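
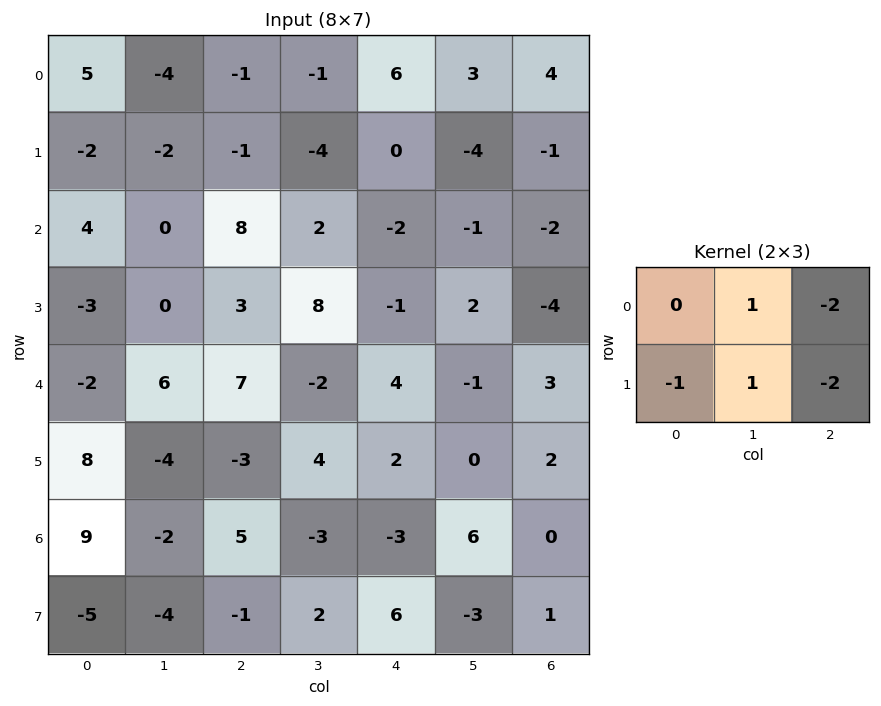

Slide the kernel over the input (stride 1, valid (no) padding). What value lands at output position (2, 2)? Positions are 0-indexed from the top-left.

13

The receptive field on the input at this output position is [8 2 -2 / 3 8 -1]. Elementwise product with the kernel and sum: 2·1 + -2·-2 + 3·-1 + 8·1 + -1·-2.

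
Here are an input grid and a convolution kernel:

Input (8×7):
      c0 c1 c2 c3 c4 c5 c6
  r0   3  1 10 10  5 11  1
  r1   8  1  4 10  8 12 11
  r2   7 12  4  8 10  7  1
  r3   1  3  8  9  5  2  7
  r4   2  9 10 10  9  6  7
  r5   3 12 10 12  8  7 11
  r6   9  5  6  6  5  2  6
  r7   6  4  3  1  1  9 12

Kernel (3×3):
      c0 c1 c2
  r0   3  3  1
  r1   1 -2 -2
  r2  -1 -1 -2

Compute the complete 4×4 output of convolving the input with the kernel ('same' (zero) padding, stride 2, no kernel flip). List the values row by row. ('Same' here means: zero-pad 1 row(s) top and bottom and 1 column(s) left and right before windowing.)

Output[0,0]: The receptive field on the zero-padded input at this output position is [0 0 0 / 0 3 1 / 0 8 1]. Elementwise product with the kernel and sum: 0·3 + 0·3 + 0·1 + 0·1 + 3·-2 + 1·-2 + 0·-1 + 8·-1 + 1·-2.

-18 -64 -64 -14
-20 -16 22 65
-43 -35 -10 1
-21 50 39 23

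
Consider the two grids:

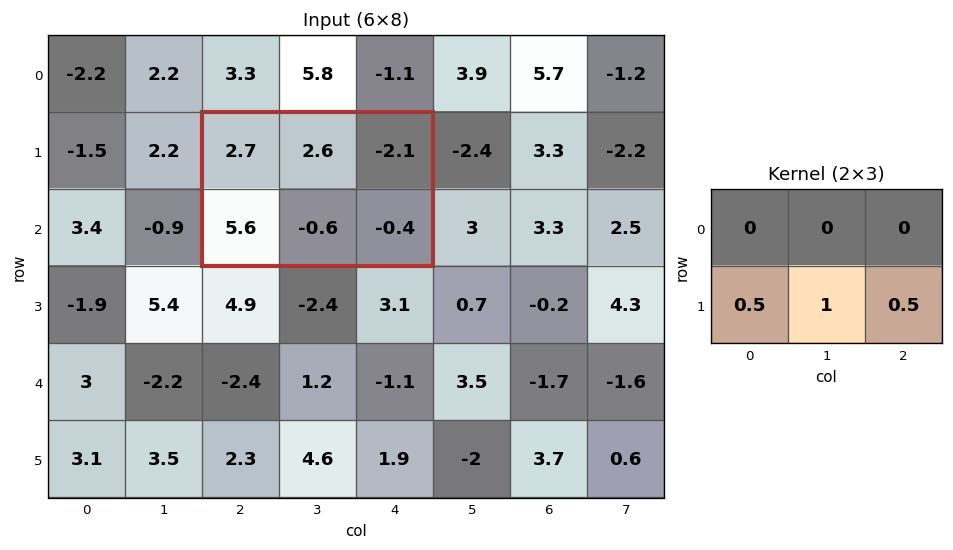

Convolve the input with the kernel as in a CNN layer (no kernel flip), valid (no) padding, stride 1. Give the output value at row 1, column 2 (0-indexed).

2

The receptive field on the input at this output position is [2.7 2.6 -2.1 / 5.6 -0.6 -0.4]. Elementwise product with the kernel and sum: 5.6·0.5 + -0.6·1 + -0.4·0.5.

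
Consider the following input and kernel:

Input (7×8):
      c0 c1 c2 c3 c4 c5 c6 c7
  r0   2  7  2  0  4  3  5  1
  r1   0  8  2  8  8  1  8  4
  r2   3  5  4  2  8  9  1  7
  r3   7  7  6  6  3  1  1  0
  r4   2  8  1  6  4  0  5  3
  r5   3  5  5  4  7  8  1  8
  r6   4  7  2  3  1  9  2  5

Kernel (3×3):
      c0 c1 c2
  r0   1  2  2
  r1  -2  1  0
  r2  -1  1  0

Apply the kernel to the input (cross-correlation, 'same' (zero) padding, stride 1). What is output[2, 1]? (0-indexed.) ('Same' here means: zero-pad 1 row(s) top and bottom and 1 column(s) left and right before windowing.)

19

The receptive field on the zero-padded input at this output position is [0 8 2 / 3 5 4 / 7 7 6]. Elementwise product with the kernel and sum: 0·1 + 8·2 + 2·2 + 3·-2 + 5·1 + 7·-1 + 7·1.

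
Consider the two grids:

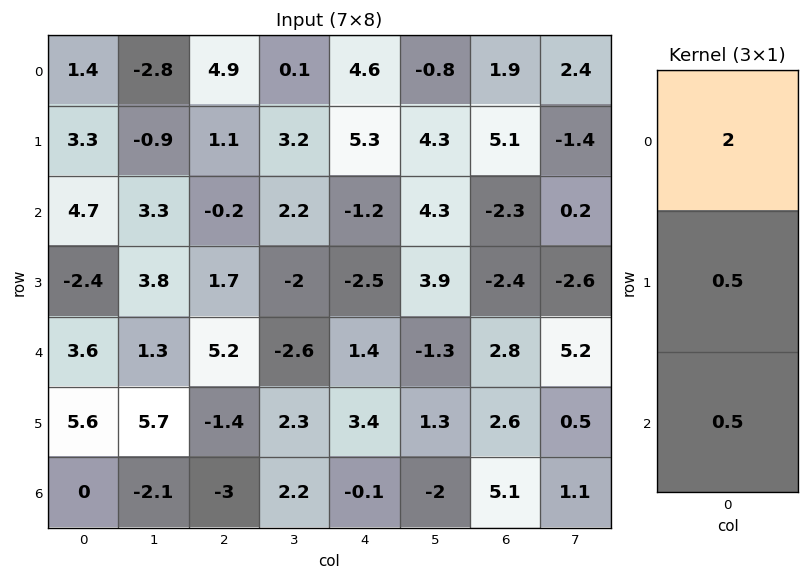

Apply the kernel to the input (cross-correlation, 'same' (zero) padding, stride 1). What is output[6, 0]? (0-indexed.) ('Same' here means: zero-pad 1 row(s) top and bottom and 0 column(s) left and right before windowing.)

11.2

The receptive field on the zero-padded input at this output position is [5.6 / 0 / 0]. Elementwise product with the kernel and sum: 5.6·2 + 0·0.5 + 0·0.5.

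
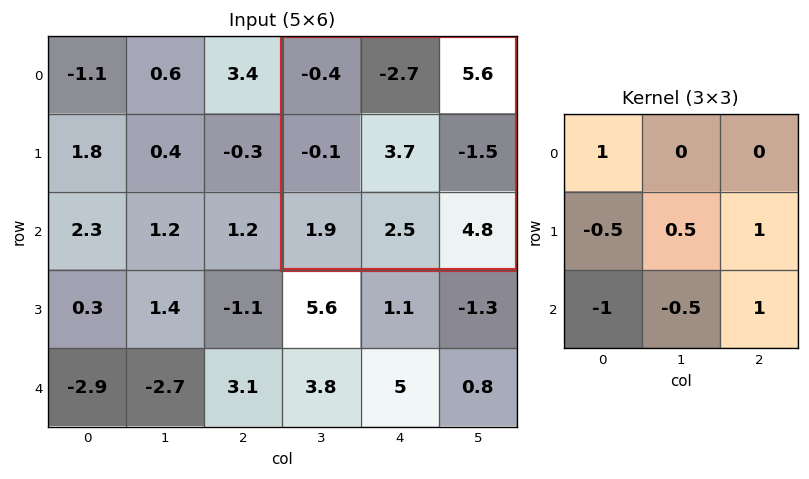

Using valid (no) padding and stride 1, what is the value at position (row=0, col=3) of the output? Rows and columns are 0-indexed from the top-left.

The receptive field on the input at this output position is [-0.4 -2.7 5.6 / -0.1 3.7 -1.5 / 1.9 2.5 4.8]. Elementwise product with the kernel and sum: -0.4·1 + -0.1·-0.5 + 3.7·0.5 + -1.5·1 + 1.9·-1 + 2.5·-0.5 + 4.8·1.

1.65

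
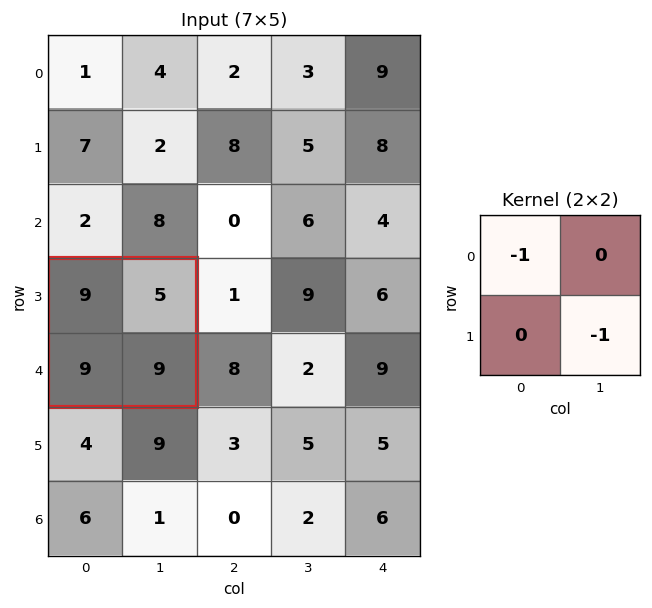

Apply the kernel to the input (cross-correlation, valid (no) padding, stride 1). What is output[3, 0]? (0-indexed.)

-18

The receptive field on the input at this output position is [9 5 / 9 9]. Elementwise product with the kernel and sum: 9·-1 + 9·-1.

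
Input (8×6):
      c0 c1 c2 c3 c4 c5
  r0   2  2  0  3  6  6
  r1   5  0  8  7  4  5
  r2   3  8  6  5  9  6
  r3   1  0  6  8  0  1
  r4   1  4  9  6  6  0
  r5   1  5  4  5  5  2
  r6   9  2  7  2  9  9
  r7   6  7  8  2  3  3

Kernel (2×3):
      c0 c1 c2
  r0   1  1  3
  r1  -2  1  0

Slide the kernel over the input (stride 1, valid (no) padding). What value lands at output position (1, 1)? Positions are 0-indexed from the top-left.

The receptive field on the input at this output position is [0 8 7 / 8 6 5]. Elementwise product with the kernel and sum: 0·1 + 8·1 + 7·3 + 8·-2 + 6·1.

19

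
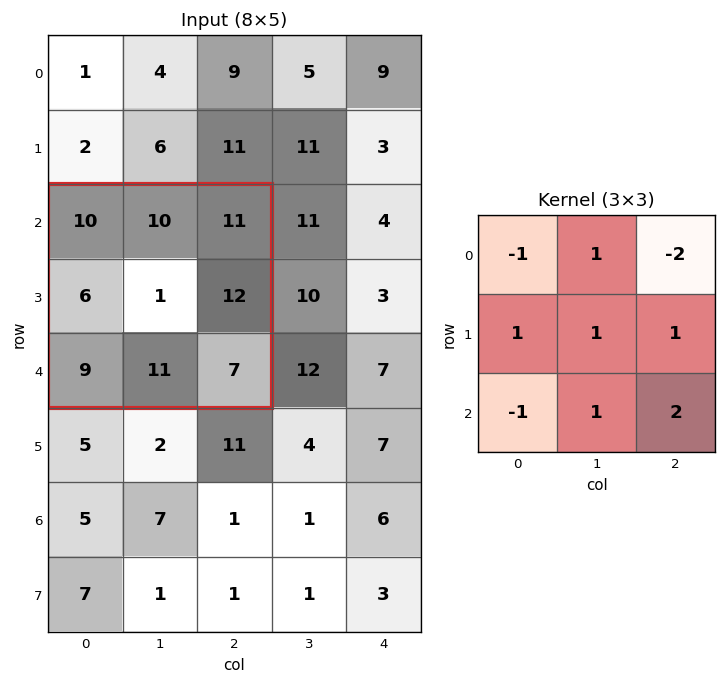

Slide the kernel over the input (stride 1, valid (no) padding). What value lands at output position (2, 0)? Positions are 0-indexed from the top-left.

13

The receptive field on the input at this output position is [10 10 11 / 6 1 12 / 9 11 7]. Elementwise product with the kernel and sum: 10·-1 + 10·1 + 11·-2 + 6·1 + 1·1 + 12·1 + 9·-1 + 11·1 + 7·2.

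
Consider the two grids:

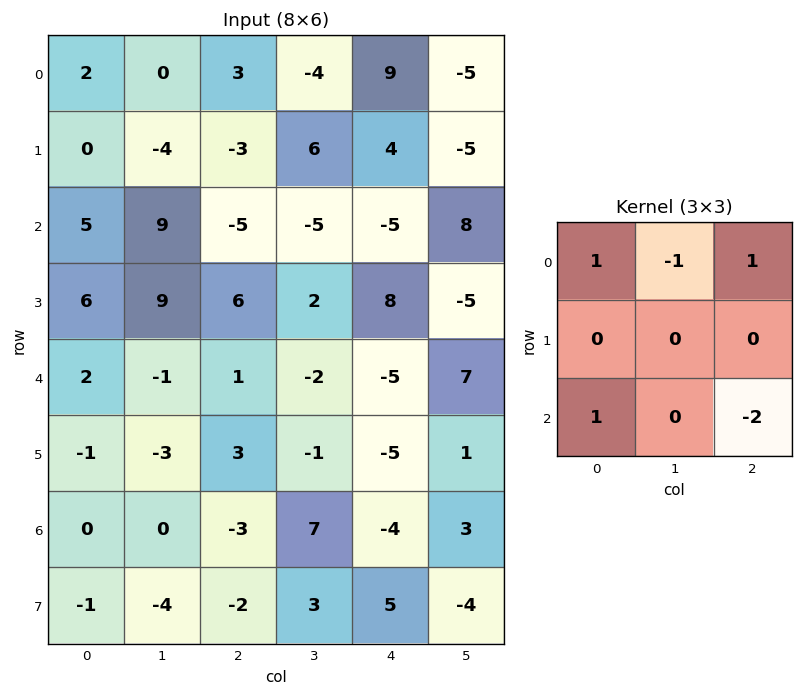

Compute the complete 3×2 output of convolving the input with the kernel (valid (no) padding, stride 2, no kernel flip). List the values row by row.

20 21
-9 6
10 3

Output[0,0]: The receptive field on the input at this output position is [2 0 3 / 0 -4 -3 / 5 9 -5]. Elementwise product with the kernel and sum: 2·1 + 0·-1 + 3·1 + 5·1 + -5·-2.
Output[0,1]: The receptive field on the input at this output position is [3 -4 9 / -3 6 4 / -5 -5 -5]. Elementwise product with the kernel and sum: 3·1 + -4·-1 + 9·1 + -5·1 + -5·-2.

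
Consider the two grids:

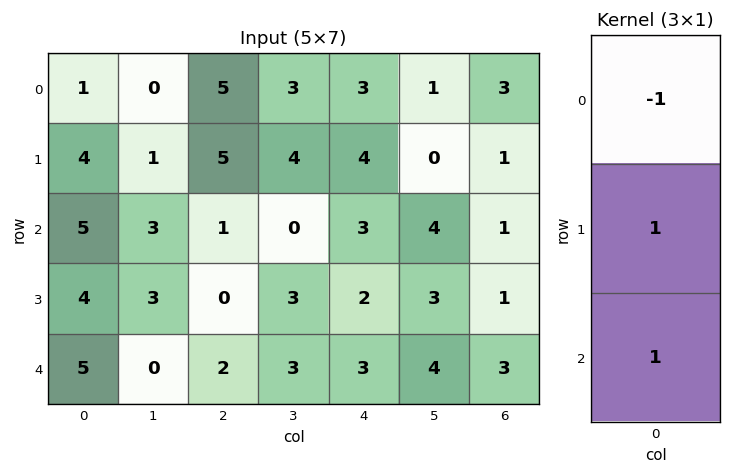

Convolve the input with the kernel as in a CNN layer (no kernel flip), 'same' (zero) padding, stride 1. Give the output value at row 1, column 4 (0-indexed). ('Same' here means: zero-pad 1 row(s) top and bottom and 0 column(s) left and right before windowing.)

The receptive field on the zero-padded input at this output position is [3 / 4 / 3]. Elementwise product with the kernel and sum: 3·-1 + 4·1 + 3·1.

4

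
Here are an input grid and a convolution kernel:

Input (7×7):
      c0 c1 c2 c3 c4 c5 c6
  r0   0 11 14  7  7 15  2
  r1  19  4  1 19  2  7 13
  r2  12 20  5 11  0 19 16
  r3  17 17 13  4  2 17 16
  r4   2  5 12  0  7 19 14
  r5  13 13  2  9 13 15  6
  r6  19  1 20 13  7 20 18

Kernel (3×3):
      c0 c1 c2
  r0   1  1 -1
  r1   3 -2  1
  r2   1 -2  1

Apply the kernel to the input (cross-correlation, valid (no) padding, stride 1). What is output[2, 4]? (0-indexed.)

-26

The receptive field on the input at this output position is [0 19 16 / 2 17 16 / 7 19 14]. Elementwise product with the kernel and sum: 0·1 + 19·1 + 16·-1 + 2·3 + 17·-2 + 16·1 + 7·1 + 19·-2 + 14·1.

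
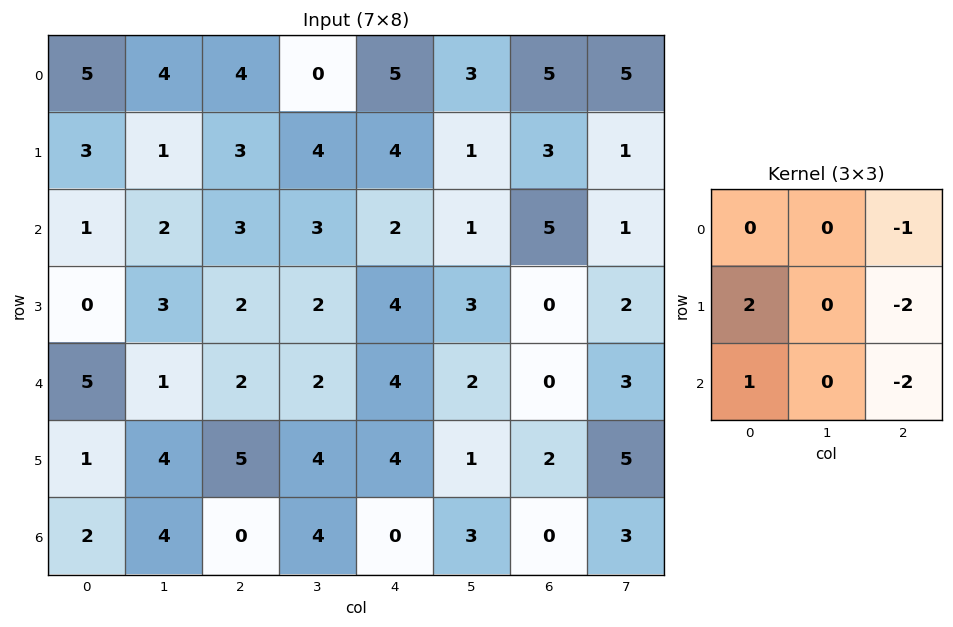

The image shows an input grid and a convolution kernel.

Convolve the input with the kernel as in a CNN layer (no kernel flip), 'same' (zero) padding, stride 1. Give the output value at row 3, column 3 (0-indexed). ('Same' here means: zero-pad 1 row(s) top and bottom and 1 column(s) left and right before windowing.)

-12

The receptive field on the zero-padded input at this output position is [3 3 2 / 2 2 4 / 2 2 4]. Elementwise product with the kernel and sum: 2·-1 + 2·2 + 4·-2 + 2·1 + 4·-2.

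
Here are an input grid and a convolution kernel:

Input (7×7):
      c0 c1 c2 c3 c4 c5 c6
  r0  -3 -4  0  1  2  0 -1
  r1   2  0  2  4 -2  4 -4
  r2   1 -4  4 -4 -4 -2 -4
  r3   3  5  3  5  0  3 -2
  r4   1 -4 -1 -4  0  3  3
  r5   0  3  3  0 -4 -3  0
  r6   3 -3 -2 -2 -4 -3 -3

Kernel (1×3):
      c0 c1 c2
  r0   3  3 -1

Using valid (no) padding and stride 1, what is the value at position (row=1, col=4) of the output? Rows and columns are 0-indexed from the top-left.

10

The receptive field on the input at this output position is [-2 4 -4]. Elementwise product with the kernel and sum: -2·3 + 4·3 + -4·-1.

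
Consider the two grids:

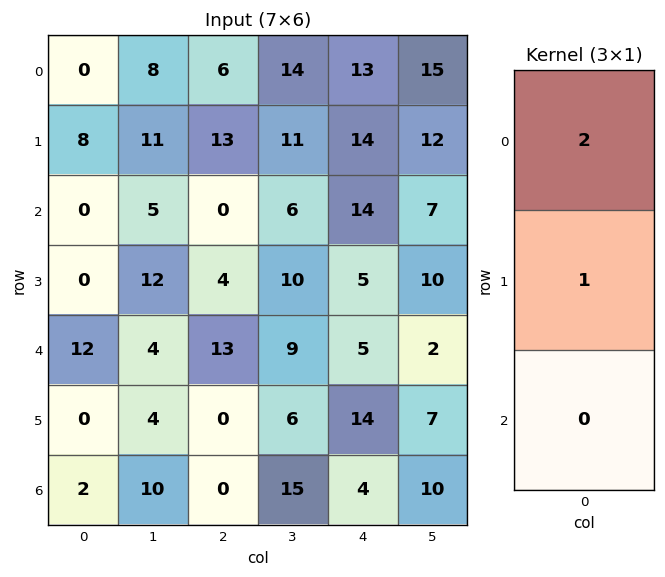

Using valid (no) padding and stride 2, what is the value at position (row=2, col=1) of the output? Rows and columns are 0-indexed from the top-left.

The receptive field on the input at this output position is [13 / 0 / 0]. Elementwise product with the kernel and sum: 13·2 + 0·1.

26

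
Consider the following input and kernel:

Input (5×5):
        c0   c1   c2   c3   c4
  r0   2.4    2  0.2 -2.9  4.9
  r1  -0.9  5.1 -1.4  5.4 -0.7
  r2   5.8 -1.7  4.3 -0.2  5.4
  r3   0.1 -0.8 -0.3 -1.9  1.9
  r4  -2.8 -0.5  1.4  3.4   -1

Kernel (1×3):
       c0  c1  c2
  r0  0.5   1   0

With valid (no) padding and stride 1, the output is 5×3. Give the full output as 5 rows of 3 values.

Output[0,0]: The receptive field on the input at this output position is [2.4 2 0.2]. Elementwise product with the kernel and sum: 2.4·0.5 + 2·1.

3.2 1.2 -2.8
4.65 1.15 4.7
1.2 3.45 1.95
-0.75 -0.7 -2.05
-1.9 1.15 4.1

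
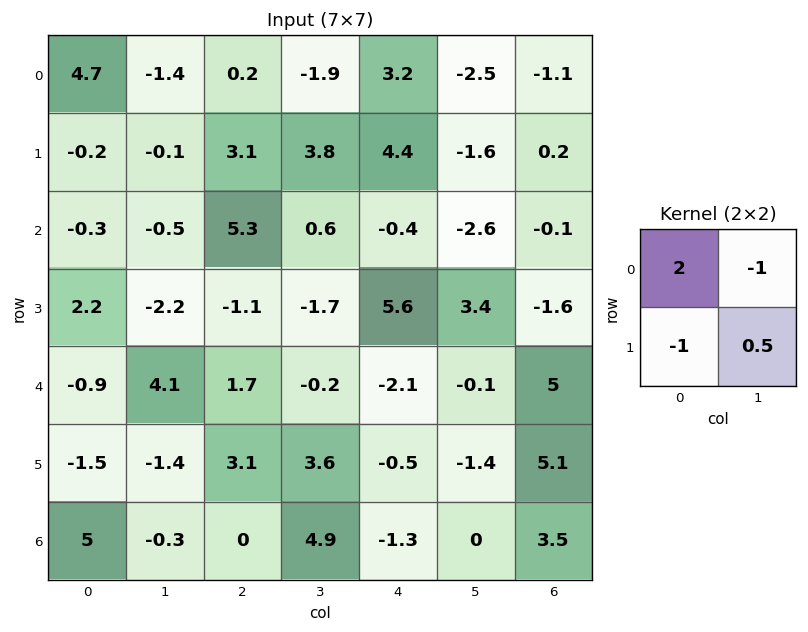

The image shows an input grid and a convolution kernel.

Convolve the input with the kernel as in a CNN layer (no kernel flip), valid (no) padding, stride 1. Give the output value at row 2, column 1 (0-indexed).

-4.65

The receptive field on the input at this output position is [-0.5 5.3 / -2.2 -1.1]. Elementwise product with the kernel and sum: -0.5·2 + 5.3·-1 + -2.2·-1 + -1.1·0.5.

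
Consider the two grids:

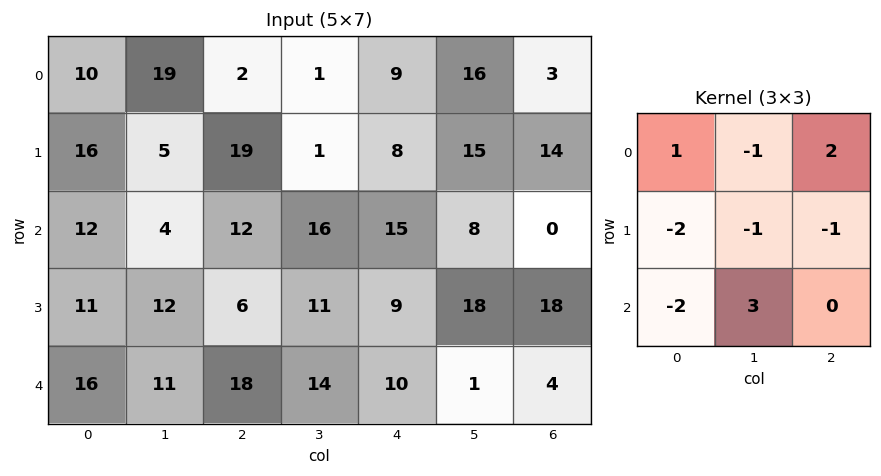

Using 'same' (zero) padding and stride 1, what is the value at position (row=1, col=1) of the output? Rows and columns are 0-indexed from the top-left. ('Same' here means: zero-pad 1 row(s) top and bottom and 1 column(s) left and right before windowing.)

-73

The receptive field on the zero-padded input at this output position is [10 19 2 / 16 5 19 / 12 4 12]. Elementwise product with the kernel and sum: 10·1 + 19·-1 + 2·2 + 16·-2 + 5·-1 + 19·-1 + 12·-2 + 4·3.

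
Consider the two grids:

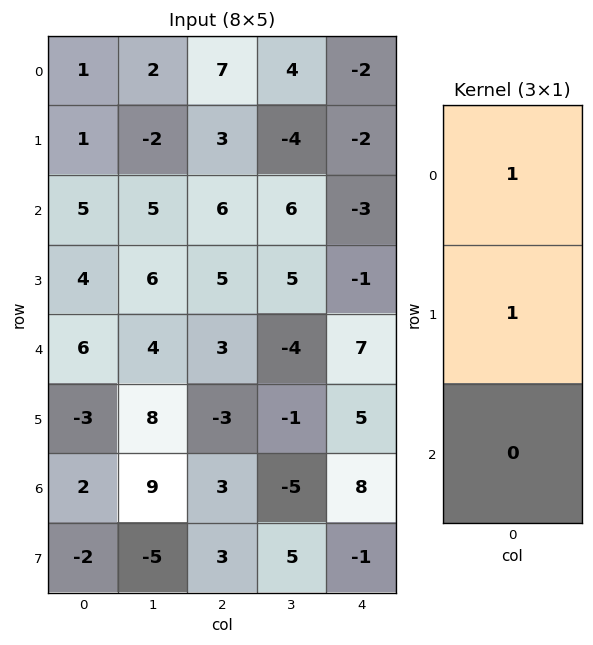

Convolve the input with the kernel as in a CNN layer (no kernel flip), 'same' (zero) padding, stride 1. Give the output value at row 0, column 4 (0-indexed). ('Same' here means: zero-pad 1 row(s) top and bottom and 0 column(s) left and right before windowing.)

-2

The receptive field on the zero-padded input at this output position is [0 / -2 / -2]. Elementwise product with the kernel and sum: 0·1 + -2·1.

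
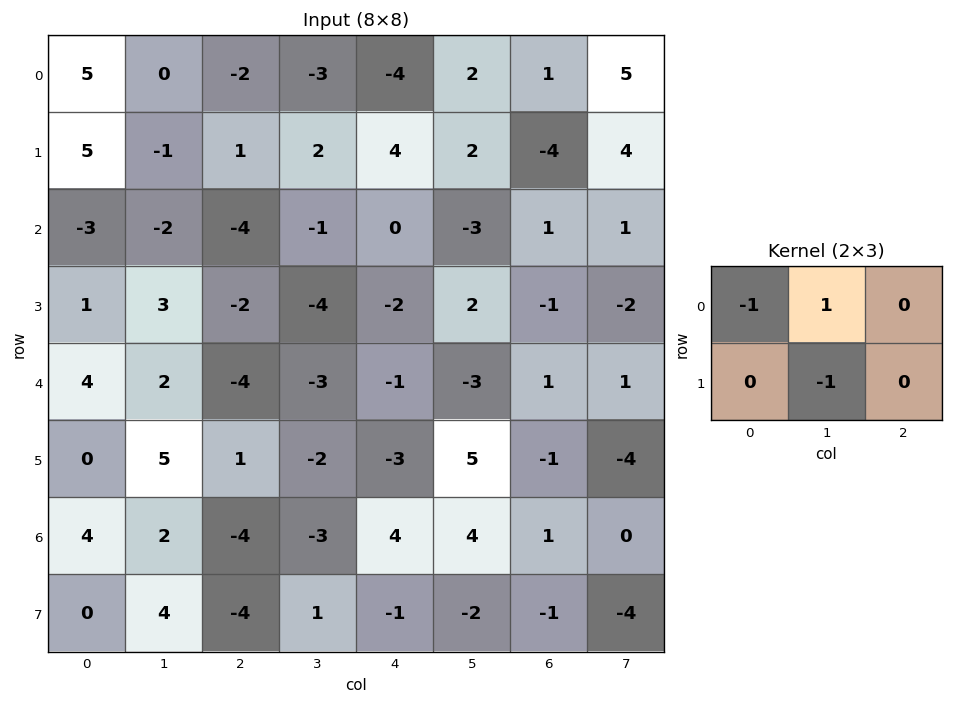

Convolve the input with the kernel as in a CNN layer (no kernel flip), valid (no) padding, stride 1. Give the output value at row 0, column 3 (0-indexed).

-5

The receptive field on the input at this output position is [-3 -4 2 / 2 4 2]. Elementwise product with the kernel and sum: -3·-1 + -4·1 + 4·-1.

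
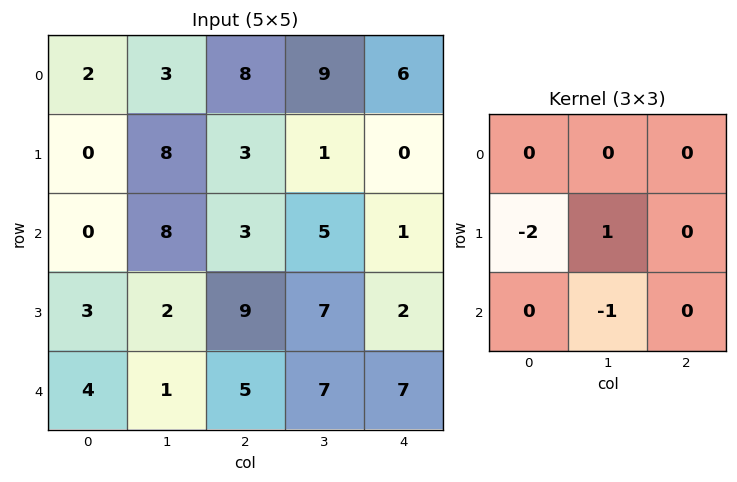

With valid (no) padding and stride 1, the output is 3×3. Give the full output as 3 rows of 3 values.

0 -16 -10
6 -22 -8
-5 0 -18

Output[0,0]: The receptive field on the input at this output position is [2 3 8 / 0 8 3 / 0 8 3]. Elementwise product with the kernel and sum: 0·-2 + 8·1 + 8·-1.
Output[0,1]: The receptive field on the input at this output position is [3 8 9 / 8 3 1 / 8 3 5]. Elementwise product with the kernel and sum: 8·-2 + 3·1 + 3·-1.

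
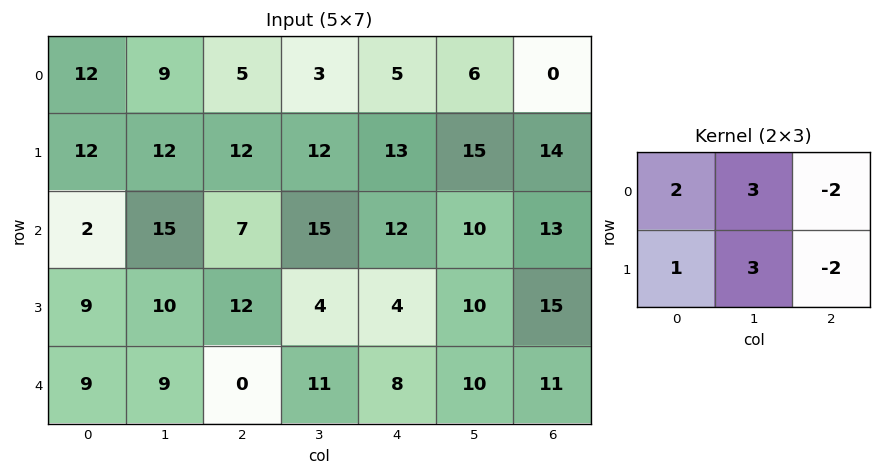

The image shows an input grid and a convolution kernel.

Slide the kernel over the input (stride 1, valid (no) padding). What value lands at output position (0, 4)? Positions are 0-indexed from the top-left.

The receptive field on the input at this output position is [5 6 0 / 13 15 14]. Elementwise product with the kernel and sum: 5·2 + 6·3 + 0·-2 + 13·1 + 15·3 + 14·-2.

58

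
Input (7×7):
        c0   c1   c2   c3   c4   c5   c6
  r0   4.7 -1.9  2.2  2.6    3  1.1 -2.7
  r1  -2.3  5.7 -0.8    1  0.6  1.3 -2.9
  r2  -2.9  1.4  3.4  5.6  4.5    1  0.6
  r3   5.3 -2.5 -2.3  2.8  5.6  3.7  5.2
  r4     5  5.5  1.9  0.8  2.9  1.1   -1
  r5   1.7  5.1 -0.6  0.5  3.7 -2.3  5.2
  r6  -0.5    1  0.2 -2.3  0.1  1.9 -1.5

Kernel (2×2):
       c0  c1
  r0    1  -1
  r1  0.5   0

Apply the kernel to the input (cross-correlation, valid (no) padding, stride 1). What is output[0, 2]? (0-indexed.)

-0.8

The receptive field on the input at this output position is [2.2 2.6 / -0.8 1]. Elementwise product with the kernel and sum: 2.2·1 + 2.6·-1 + -0.8·0.5.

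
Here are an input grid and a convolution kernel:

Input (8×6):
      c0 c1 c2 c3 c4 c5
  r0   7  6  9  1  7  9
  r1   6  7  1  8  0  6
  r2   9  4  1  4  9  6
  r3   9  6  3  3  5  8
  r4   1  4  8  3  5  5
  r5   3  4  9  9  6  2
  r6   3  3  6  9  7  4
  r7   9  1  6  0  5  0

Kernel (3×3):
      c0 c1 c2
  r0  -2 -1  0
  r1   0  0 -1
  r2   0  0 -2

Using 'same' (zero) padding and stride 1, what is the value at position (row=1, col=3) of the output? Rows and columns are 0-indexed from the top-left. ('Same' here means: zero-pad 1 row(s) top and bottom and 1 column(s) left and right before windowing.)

-37

The receptive field on the zero-padded input at this output position is [9 1 7 / 1 8 0 / 1 4 9]. Elementwise product with the kernel and sum: 9·-2 + 1·-1 + 0·-1 + 9·-2.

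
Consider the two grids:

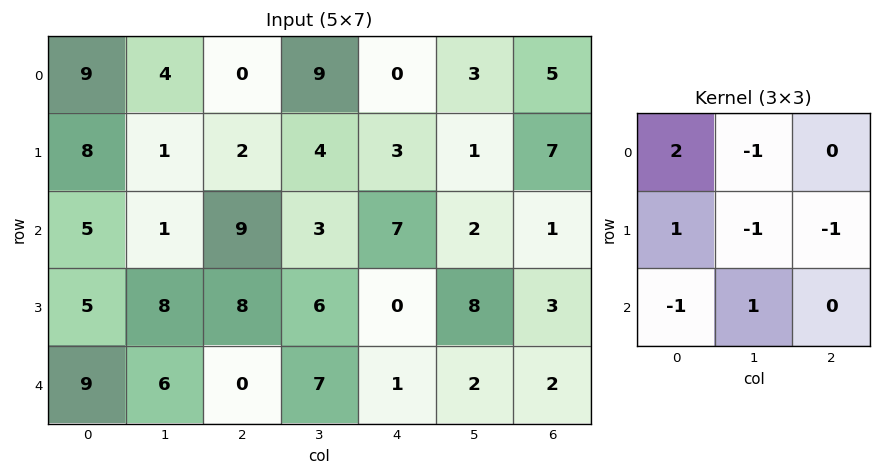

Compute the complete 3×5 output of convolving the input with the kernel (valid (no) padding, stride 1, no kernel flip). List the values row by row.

Output[0,0]: The receptive field on the input at this output position is [9 4 0 / 8 1 2 / 5 1 9]. Elementwise product with the kernel and sum: 9·2 + 4·-1 + 8·1 + 1·-1 + 2·-1 + 5·-1 + 1·1.
Output[0,1]: The receptive field on the input at this output position is [4 0 9 / 1 2 4 / 1 9 3]. Elementwise product with the kernel and sum: 4·2 + 0·-1 + 1·1 + 2·-1 + 4·-1 + 1·-1 + 9·1.

15 11 -20 22 -13
13 -11 -3 -7 17
-5 -19 24 -9 2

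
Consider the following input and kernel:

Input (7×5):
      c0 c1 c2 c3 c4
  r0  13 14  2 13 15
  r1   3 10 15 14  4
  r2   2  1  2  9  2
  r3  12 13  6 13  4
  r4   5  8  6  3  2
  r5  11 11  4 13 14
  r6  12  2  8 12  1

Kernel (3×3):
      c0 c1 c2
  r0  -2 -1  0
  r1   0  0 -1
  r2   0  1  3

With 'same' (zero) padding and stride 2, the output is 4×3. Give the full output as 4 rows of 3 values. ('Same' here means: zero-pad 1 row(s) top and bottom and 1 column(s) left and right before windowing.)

Output[0,0]: The receptive field on the zero-padded input at this output position is [0 0 0 / 0 13 14 / 0 3 10]. Elementwise product with the kernel and sum: 0·-2 + 0·-1 + 14·-1 + 3·1 + 10·3.
Output[0,1]: The receptive field on the zero-padded input at this output position is [0 0 0 / 14 2 13 / 10 15 14]. Elementwise product with the kernel and sum: 0·-2 + 0·-1 + 13·-1 + 15·1 + 14·3.

19 44 4
47 1 -28
24 8 -16
-13 -38 -40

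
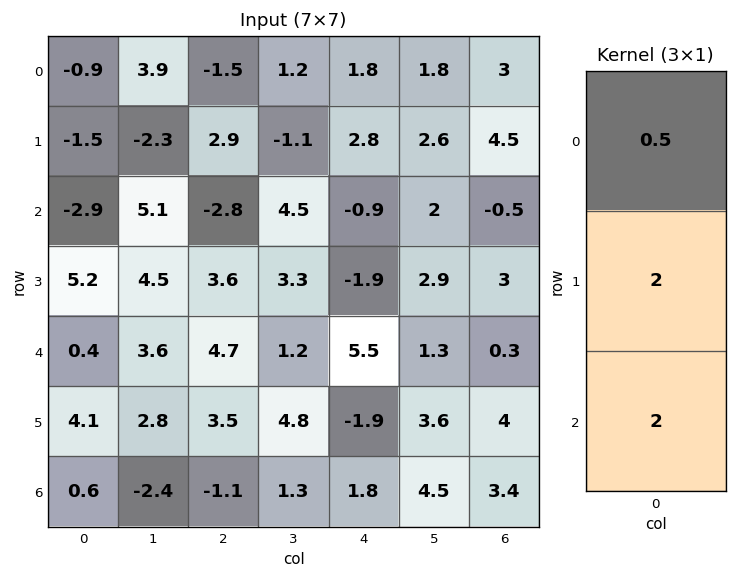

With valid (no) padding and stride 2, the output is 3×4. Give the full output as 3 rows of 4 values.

Output[0,0]: The receptive field on the input at this output position is [-0.9 / -1.5 / -2.9]. Elementwise product with the kernel and sum: -0.9·0.5 + -1.5·2 + -2.9·2.
Output[0,1]: The receptive field on the input at this output position is [-1.5 / 2.9 / -2.8]. Elementwise product with the kernel and sum: -1.5·0.5 + 2.9·2 + -2.8·2.

-9.25 -0.55 4.7 9.5
9.75 15.2 6.75 6.35
9.6 7.15 2.55 14.95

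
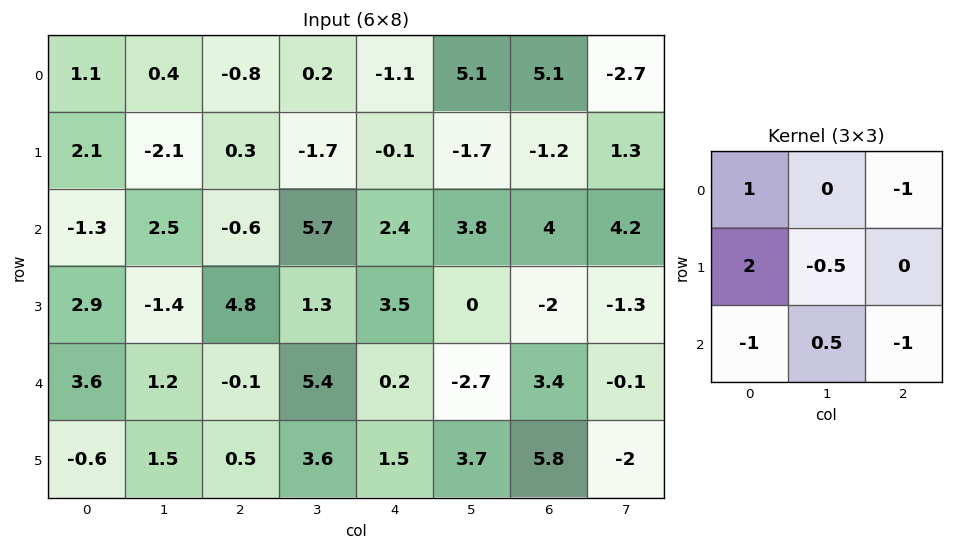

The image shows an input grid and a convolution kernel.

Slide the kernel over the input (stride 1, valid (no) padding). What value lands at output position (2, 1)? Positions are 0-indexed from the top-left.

The receptive field on the input at this output position is [2.5 -0.6 5.7 / -1.4 4.8 1.3 / 1.2 -0.1 5.4]. Elementwise product with the kernel and sum: 2.5·1 + 5.7·-1 + -1.4·2 + 4.8·-0.5 + 1.2·-1 + -0.1·0.5 + 5.4·-1.

-15.05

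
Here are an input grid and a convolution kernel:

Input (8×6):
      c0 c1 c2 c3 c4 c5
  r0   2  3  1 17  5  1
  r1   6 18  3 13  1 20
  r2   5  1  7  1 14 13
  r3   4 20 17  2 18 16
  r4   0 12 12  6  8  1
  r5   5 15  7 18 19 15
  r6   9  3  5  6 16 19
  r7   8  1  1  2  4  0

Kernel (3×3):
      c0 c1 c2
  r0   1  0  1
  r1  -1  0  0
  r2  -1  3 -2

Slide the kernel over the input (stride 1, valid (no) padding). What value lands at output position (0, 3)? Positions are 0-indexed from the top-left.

The receptive field on the input at this output position is [17 5 1 / 13 1 20 / 1 14 13]. Elementwise product with the kernel and sum: 17·1 + 1·1 + 13·-1 + 1·-1 + 14·3 + 13·-2.

20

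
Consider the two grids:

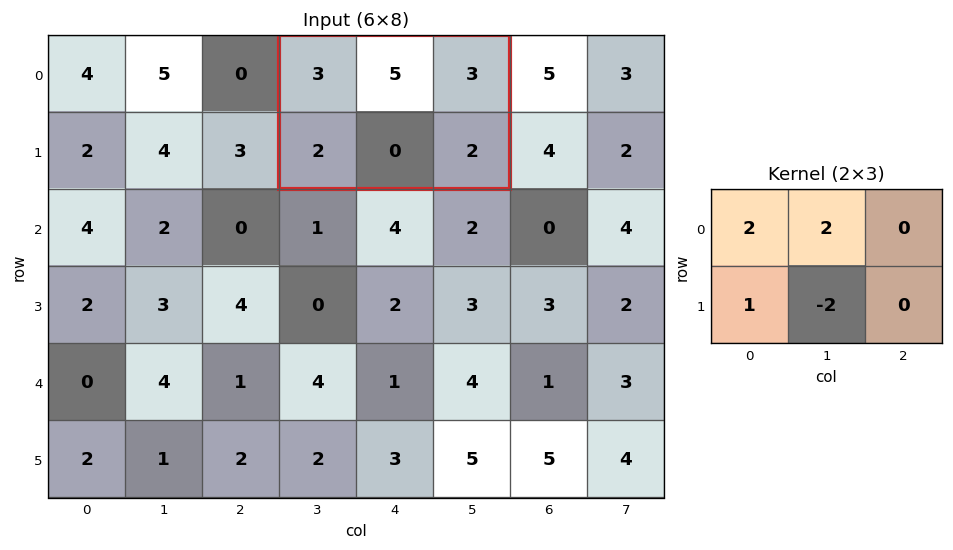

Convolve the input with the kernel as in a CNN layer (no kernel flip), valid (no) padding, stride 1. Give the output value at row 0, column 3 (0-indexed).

The receptive field on the input at this output position is [3 5 3 / 2 0 2]. Elementwise product with the kernel and sum: 3·2 + 5·2 + 2·1 + 0·-2.

18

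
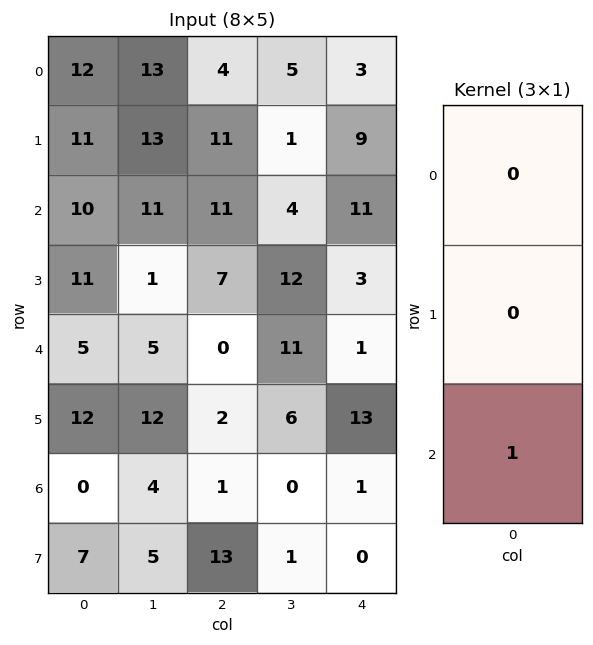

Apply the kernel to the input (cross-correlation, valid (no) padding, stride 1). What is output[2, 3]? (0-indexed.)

11

The receptive field on the input at this output position is [4 / 12 / 11]. Elementwise product with the kernel and sum: 11·1.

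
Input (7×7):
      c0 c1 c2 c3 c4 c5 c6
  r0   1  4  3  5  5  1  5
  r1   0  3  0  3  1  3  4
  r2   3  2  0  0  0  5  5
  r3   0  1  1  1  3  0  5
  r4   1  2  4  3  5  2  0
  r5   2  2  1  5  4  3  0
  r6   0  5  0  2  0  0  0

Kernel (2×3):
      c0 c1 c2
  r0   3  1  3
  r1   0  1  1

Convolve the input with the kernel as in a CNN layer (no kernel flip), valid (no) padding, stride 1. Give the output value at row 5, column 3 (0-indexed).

The receptive field on the input at this output position is [5 4 3 / 2 0 0]. Elementwise product with the kernel and sum: 5·3 + 4·1 + 3·3 + 0·1 + 0·1.

28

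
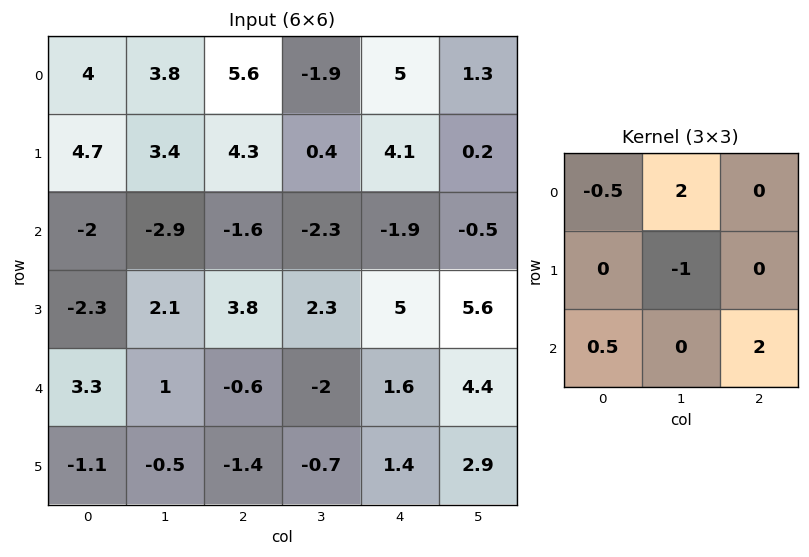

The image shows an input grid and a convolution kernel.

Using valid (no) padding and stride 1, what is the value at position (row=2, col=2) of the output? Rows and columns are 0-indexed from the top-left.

-3.2

The receptive field on the input at this output position is [-1.6 -2.3 -1.9 / 3.8 2.3 5 / -0.6 -2 1.6]. Elementwise product with the kernel and sum: -1.6·-0.5 + -2.3·2 + 2.3·-1 + -0.6·0.5 + 1.6·2.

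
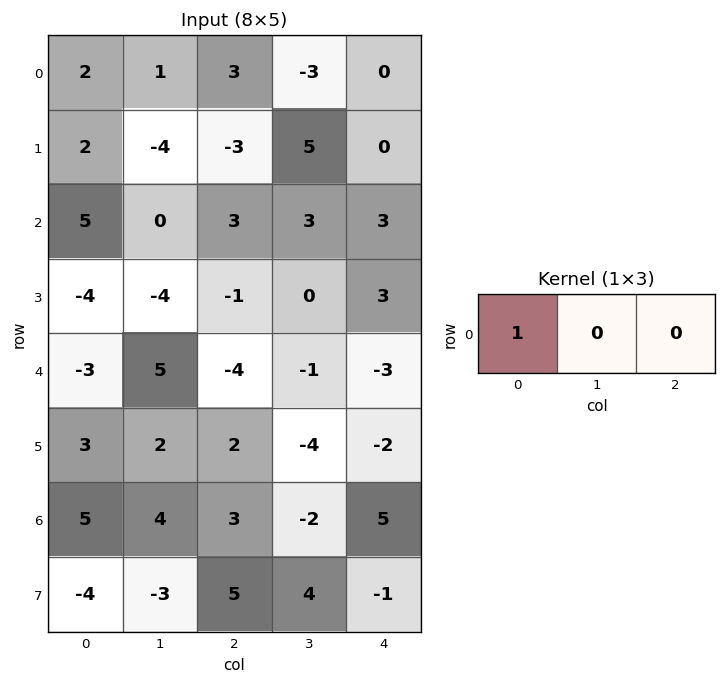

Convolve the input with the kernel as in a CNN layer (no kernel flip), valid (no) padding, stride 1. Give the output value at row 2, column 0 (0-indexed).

5

The receptive field on the input at this output position is [5 0 3]. Elementwise product with the kernel and sum: 5·1.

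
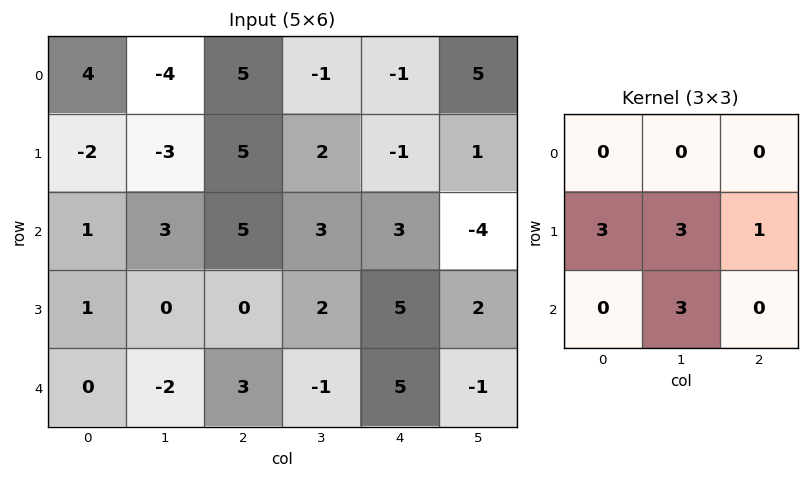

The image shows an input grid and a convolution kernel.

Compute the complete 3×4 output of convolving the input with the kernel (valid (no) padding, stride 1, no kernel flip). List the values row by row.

Output[0,0]: The receptive field on the input at this output position is [4 -4 5 / -2 -3 5 / 1 3 5]. Elementwise product with the kernel and sum: -2·3 + -3·3 + 5·1 + 3·3.
Output[0,1]: The receptive field on the input at this output position is [-4 5 -1 / -3 5 2 / 3 5 3]. Elementwise product with the kernel and sum: -3·3 + 5·3 + 2·1 + 5·3.

-1 23 29 13
17 27 33 29
-3 11 8 38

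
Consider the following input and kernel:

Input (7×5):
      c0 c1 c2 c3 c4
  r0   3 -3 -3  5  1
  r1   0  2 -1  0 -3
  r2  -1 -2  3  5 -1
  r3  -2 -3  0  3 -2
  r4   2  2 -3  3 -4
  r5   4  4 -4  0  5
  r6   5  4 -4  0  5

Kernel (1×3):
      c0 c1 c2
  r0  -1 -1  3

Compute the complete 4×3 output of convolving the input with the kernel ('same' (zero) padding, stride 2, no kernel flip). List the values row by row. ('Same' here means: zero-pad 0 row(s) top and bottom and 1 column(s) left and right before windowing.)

Output[0,0]: The receptive field on the zero-padded input at this output position is [0 3 -3]. Elementwise product with the kernel and sum: 0·-1 + 3·-1 + -3·3.
Output[0,1]: The receptive field on the zero-padded input at this output position is [-3 -3 5]. Elementwise product with the kernel and sum: -3·-1 + -3·-1 + 5·3.

-12 21 -6
-5 14 -4
4 10 1
7 0 -5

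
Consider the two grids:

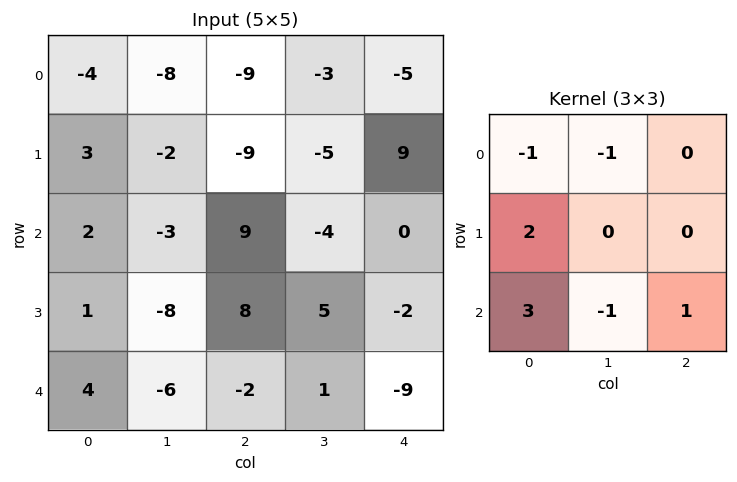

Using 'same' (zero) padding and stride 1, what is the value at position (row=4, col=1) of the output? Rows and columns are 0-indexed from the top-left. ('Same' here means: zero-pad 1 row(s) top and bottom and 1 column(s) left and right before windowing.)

The receptive field on the zero-padded input at this output position is [1 -8 8 / 4 -6 -2 / 0 0 0]. Elementwise product with the kernel and sum: 1·-1 + -8·-1 + 4·2 + 0·3 + 0·-1 + 0·1.

15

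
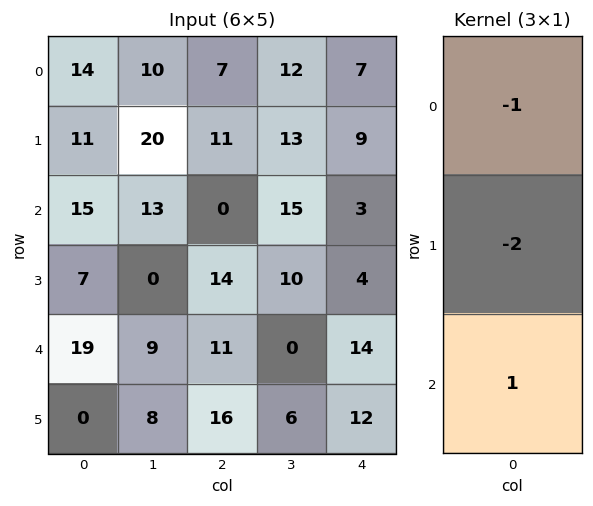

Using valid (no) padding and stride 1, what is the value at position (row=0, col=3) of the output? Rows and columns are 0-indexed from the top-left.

The receptive field on the input at this output position is [12 / 13 / 15]. Elementwise product with the kernel and sum: 12·-1 + 13·-2 + 15·1.

-23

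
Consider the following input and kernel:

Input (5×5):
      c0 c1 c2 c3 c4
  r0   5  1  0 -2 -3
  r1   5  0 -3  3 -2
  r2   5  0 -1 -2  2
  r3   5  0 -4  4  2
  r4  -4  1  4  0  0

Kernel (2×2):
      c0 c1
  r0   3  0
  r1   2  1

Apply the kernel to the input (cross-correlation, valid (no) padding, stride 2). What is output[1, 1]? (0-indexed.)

The receptive field on the input at this output position is [-1 -2 / -4 4]. Elementwise product with the kernel and sum: -1·3 + -4·2 + 4·1.

-7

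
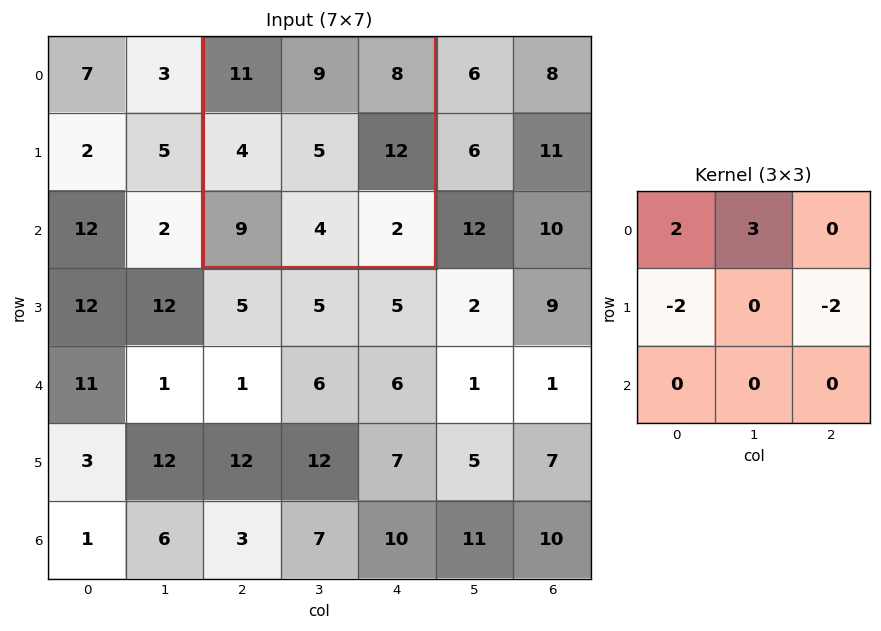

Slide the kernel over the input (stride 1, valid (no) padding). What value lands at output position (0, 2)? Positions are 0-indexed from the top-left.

The receptive field on the input at this output position is [11 9 8 / 4 5 12 / 9 4 2]. Elementwise product with the kernel and sum: 11·2 + 9·3 + 4·-2 + 12·-2.

17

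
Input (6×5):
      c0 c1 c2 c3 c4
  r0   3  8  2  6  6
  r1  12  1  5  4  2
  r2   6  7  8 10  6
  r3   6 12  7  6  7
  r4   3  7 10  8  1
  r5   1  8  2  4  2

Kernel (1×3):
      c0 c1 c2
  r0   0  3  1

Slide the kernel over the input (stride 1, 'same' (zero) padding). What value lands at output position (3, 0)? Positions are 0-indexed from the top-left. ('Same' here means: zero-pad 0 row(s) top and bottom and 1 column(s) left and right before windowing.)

The receptive field on the zero-padded input at this output position is [0 6 12]. Elementwise product with the kernel and sum: 6·3 + 12·1.

30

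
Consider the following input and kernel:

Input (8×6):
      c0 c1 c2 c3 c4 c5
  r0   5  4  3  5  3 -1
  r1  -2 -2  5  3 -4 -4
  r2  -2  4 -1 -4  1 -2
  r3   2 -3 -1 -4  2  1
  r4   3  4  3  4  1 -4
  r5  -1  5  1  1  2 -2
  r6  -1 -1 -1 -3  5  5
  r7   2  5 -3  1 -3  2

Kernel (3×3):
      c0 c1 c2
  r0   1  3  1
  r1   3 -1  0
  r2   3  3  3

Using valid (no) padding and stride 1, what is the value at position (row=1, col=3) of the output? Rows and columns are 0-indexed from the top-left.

-29

The receptive field on the input at this output position is [3 -4 -4 / -4 1 -2 / -4 2 1]. Elementwise product with the kernel and sum: 3·1 + -4·3 + -4·1 + -4·3 + 1·-1 + -4·3 + 2·3 + 1·3.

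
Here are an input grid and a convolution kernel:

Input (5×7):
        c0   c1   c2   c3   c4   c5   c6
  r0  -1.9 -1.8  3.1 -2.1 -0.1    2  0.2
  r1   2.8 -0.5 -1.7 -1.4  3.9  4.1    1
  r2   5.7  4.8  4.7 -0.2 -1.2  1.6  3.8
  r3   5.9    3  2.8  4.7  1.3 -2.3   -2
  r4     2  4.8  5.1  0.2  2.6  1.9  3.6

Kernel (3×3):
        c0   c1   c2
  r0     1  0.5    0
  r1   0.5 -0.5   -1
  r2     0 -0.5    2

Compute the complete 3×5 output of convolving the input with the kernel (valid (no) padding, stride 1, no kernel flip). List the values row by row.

Output[0,0]: The receptive field on the input at this output position is [-1.9 -1.8 3.1 / 2.8 -0.5 -1.7 / 5.7 4.8 4.7]. Elementwise product with the kernel and sum: -1.9·1 + -1.8·0.5 + 2.8·0.5 + -0.5·-0.5 + -1.7·-1 + 4.8·-0.5 + 4.7·2.

7.55 -1 -4.3 -5.1 6.6
2.4 6.9 1.5 -5.8 -2.1
14.55 0.4 7.45 5.7 9.65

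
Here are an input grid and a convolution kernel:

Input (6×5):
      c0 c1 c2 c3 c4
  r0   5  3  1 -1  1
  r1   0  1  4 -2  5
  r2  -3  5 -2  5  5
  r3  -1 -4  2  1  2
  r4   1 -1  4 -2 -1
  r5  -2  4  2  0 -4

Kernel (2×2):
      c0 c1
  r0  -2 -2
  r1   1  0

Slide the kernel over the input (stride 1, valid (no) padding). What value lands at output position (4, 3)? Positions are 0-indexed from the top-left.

6

The receptive field on the input at this output position is [-2 -1 / 0 -4]. Elementwise product with the kernel and sum: -2·-2 + -1·-2 + 0·1.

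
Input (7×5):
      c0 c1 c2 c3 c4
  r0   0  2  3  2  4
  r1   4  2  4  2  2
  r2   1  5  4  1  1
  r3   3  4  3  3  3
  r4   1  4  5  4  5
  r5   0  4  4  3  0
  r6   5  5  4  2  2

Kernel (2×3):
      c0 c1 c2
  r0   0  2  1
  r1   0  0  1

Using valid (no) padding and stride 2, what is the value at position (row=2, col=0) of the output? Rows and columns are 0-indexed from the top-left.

The receptive field on the input at this output position is [1 4 5 / 0 4 4]. Elementwise product with the kernel and sum: 4·2 + 5·1 + 4·1.

17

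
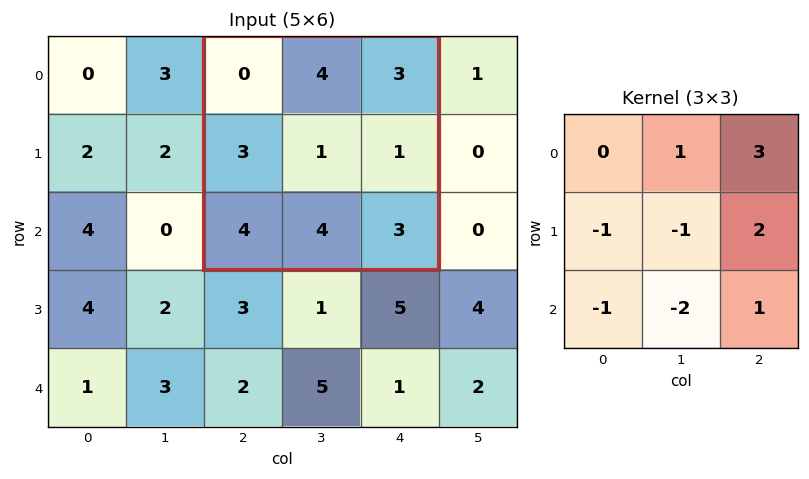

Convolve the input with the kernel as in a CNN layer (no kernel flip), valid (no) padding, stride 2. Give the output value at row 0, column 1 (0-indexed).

2

The receptive field on the input at this output position is [0 4 3 / 3 1 1 / 4 4 3]. Elementwise product with the kernel and sum: 4·1 + 3·3 + 3·-1 + 1·-1 + 1·2 + 4·-1 + 4·-2 + 3·1.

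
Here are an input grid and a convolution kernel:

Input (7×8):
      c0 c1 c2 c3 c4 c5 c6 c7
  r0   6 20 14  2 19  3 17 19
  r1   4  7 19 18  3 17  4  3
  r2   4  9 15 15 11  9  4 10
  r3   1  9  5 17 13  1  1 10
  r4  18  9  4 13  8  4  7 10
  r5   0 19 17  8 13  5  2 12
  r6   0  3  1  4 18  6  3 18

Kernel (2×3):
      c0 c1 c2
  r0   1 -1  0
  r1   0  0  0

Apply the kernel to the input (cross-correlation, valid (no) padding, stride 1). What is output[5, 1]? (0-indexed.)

The receptive field on the input at this output position is [19 17 8 / 3 1 4]. Elementwise product with the kernel and sum: 19·1 + 17·-1.

2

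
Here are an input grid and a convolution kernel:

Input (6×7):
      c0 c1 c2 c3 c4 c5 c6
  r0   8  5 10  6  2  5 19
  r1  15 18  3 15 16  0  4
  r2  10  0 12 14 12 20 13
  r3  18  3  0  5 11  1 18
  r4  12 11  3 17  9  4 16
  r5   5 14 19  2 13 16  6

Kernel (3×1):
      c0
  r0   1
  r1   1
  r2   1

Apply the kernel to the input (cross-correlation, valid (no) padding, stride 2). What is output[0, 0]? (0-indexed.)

The receptive field on the input at this output position is [8 / 15 / 10]. Elementwise product with the kernel and sum: 8·1 + 15·1 + 10·1.

33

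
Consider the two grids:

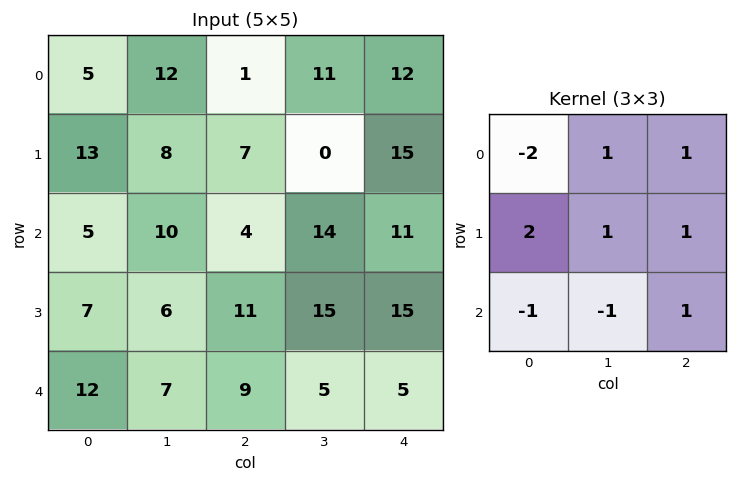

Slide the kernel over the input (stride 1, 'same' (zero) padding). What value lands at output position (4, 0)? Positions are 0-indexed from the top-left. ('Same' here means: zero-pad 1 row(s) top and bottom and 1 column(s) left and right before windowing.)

The receptive field on the zero-padded input at this output position is [0 7 6 / 0 12 7 / 0 0 0]. Elementwise product with the kernel and sum: 0·-2 + 7·1 + 6·1 + 0·2 + 12·1 + 7·1 + 0·-1 + 0·-1 + 0·1.

32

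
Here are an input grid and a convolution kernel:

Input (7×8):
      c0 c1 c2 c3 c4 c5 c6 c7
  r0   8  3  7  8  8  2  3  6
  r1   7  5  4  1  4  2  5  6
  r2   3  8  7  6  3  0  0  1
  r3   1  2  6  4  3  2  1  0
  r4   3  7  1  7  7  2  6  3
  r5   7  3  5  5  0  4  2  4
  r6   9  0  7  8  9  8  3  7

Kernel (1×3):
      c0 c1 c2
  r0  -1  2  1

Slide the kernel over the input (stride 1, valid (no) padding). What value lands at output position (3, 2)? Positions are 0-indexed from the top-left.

The receptive field on the input at this output position is [6 4 3]. Elementwise product with the kernel and sum: 6·-1 + 4·2 + 3·1.

5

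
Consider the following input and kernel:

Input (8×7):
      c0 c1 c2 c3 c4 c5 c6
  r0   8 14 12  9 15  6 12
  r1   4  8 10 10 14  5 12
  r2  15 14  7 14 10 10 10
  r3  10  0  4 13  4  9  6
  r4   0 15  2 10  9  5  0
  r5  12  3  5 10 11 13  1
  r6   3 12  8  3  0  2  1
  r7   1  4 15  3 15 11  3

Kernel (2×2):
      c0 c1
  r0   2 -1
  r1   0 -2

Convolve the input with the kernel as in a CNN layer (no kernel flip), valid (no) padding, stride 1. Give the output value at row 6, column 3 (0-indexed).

-24

The receptive field on the input at this output position is [3 0 / 3 15]. Elementwise product with the kernel and sum: 3·2 + 0·-1 + 15·-2.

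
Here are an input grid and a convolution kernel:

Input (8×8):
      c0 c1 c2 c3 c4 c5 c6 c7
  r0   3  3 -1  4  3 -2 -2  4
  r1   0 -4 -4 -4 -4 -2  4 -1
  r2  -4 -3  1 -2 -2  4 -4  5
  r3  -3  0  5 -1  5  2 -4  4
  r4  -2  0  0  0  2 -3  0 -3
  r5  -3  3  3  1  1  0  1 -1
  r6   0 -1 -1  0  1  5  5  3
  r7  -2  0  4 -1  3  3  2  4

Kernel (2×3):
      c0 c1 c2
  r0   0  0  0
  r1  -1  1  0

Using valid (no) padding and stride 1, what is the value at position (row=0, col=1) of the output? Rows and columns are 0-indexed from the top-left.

0

The receptive field on the input at this output position is [3 -1 4 / -4 -4 -4]. Elementwise product with the kernel and sum: -4·-1 + -4·1.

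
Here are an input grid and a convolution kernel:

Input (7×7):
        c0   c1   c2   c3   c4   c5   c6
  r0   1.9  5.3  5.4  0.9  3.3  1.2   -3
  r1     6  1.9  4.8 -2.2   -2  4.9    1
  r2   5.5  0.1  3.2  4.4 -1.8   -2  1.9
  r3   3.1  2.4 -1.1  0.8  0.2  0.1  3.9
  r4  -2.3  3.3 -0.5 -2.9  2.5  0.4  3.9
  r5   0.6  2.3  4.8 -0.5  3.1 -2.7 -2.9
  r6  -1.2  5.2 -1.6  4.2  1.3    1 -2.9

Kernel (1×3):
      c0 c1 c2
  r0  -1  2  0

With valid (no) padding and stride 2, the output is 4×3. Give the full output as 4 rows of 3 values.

Output[0,0]: The receptive field on the input at this output position is [1.9 5.3 5.4]. Elementwise product with the kernel and sum: 1.9·-1 + 5.3·2.

8.7 -3.6 -0.9
-5.3 5.6 -2.2
8.9 -5.3 -1.7
11.6 10 0.7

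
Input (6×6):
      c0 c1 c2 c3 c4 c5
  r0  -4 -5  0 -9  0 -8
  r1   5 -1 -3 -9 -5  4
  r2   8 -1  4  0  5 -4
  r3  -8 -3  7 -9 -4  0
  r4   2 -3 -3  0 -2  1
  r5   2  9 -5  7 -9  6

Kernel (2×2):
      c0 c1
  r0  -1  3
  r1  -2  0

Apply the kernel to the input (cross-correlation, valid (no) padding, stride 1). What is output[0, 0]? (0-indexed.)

The receptive field on the input at this output position is [-4 -5 / 5 -1]. Elementwise product with the kernel and sum: -4·-1 + -5·3 + 5·-2.

-21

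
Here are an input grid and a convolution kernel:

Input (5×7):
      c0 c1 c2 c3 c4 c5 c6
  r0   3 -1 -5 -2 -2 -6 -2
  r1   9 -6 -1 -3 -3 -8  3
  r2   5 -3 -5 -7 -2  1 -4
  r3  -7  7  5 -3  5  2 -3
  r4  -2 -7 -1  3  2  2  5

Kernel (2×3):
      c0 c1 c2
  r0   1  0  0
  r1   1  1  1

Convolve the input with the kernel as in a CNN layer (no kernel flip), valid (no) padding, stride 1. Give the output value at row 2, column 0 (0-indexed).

10

The receptive field on the input at this output position is [5 -3 -5 / -7 7 5]. Elementwise product with the kernel and sum: 5·1 + -7·1 + 7·1 + 5·1.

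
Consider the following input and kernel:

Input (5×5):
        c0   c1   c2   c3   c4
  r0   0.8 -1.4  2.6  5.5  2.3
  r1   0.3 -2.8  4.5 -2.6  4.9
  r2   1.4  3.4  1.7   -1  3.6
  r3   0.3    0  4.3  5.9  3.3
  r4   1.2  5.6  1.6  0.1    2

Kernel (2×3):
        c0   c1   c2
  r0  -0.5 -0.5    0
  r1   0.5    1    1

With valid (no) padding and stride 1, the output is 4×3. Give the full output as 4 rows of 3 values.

Output[0,0]: The receptive field on the input at this output position is [0.8 -1.4 2.6 / 0.3 -2.8 4.5]. Elementwise product with the kernel and sum: 0.8·-0.5 + -1.4·-0.5 + 0.3·0.5 + -2.8·1 + 4.5·1.

2.15 -0.1 0.5
7.05 1.55 2.5
2.05 7.65 11
7.65 2.35 -2.2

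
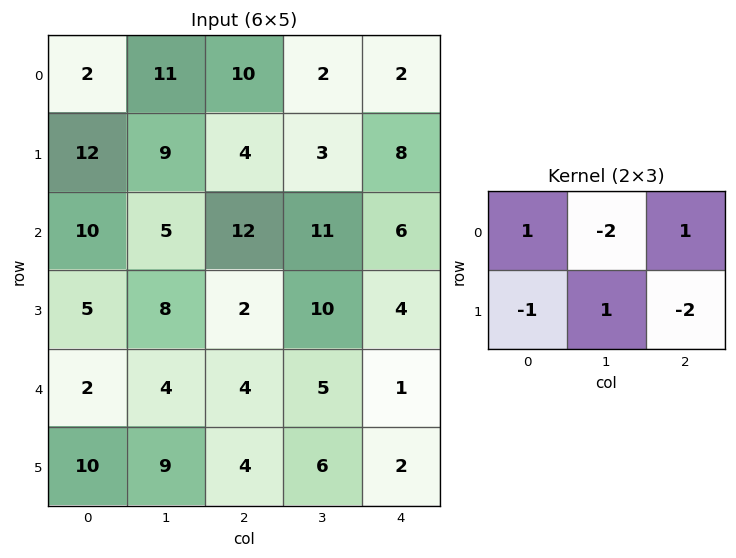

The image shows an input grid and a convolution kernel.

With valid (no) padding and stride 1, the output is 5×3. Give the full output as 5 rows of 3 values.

-21 -18 -9
-31 -11 -7
11 -34 -4
-15 4 -15
-11 -16 -7

Output[0,0]: The receptive field on the input at this output position is [2 11 10 / 12 9 4]. Elementwise product with the kernel and sum: 2·1 + 11·-2 + 10·1 + 12·-1 + 9·1 + 4·-2.
Output[0,1]: The receptive field on the input at this output position is [11 10 2 / 9 4 3]. Elementwise product with the kernel and sum: 11·1 + 10·-2 + 2·1 + 9·-1 + 4·1 + 3·-2.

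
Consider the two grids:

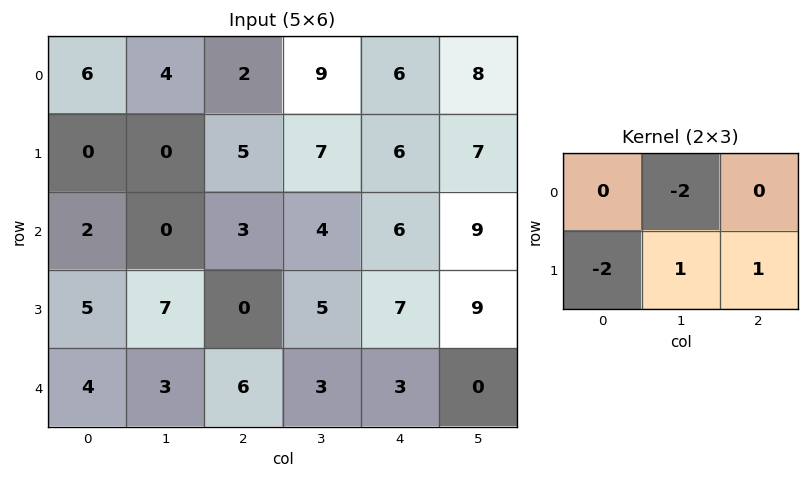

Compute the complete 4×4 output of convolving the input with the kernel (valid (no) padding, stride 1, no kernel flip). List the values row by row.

-3 8 -15 -13
-1 -3 -10 -5
-3 -15 4 -6
-13 3 -16 -17

Output[0,0]: The receptive field on the input at this output position is [6 4 2 / 0 0 5]. Elementwise product with the kernel and sum: 4·-2 + 0·-2 + 0·1 + 5·1.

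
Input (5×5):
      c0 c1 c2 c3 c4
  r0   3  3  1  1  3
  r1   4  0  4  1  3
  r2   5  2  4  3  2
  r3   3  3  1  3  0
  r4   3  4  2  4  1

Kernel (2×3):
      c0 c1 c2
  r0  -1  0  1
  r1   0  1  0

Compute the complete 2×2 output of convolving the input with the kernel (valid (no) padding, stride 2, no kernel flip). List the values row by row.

-2 3
2 1

Output[0,0]: The receptive field on the input at this output position is [3 3 1 / 4 0 4]. Elementwise product with the kernel and sum: 3·-1 + 1·1 + 0·1.
Output[0,1]: The receptive field on the input at this output position is [1 1 3 / 4 1 3]. Elementwise product with the kernel and sum: 1·-1 + 3·1 + 1·1.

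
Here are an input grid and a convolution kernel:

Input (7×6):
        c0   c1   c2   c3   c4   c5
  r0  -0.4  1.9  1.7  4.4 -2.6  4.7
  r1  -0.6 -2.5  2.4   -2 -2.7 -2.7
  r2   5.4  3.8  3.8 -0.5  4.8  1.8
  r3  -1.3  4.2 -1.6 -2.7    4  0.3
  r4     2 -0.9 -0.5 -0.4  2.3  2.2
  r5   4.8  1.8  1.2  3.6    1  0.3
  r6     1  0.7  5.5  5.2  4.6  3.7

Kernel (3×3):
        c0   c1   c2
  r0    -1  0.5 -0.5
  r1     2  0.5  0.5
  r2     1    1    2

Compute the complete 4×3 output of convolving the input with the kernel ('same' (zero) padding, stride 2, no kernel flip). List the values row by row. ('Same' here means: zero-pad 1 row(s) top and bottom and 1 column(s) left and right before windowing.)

Output[0,0]: The receptive field on the zero-padded input at this output position is [0 0 0 / 0 -0.4 1.9 / 0 -0.6 -2.5]. Elementwise product with the kernel and sum: 0·-1 + 0·0.5 + 0·-0.5 + 0·2 + -0.4·0.5 + 1.9·0.5 + 0·1 + -0.6·1 + -2.5·2.

-4.85 2.75 -0.25
12.65 11.15 6.2
6.2 4.3 11.2
2.35 3.75 11.3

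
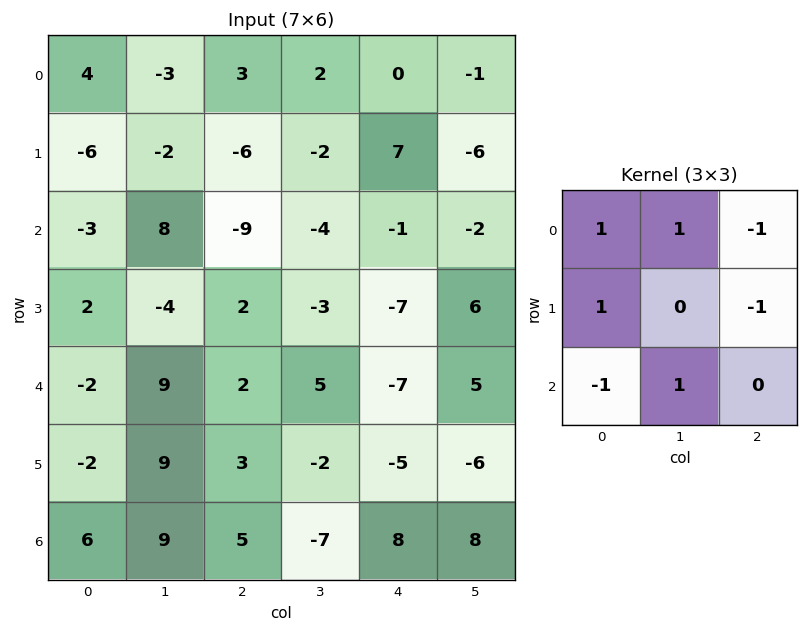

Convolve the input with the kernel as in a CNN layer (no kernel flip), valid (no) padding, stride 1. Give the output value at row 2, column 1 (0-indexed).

The receptive field on the input at this output position is [8 -9 -4 / -4 2 -3 / 9 2 5]. Elementwise product with the kernel and sum: 8·1 + -9·1 + -4·-1 + -4·1 + -3·-1 + 9·-1 + 2·1.

-5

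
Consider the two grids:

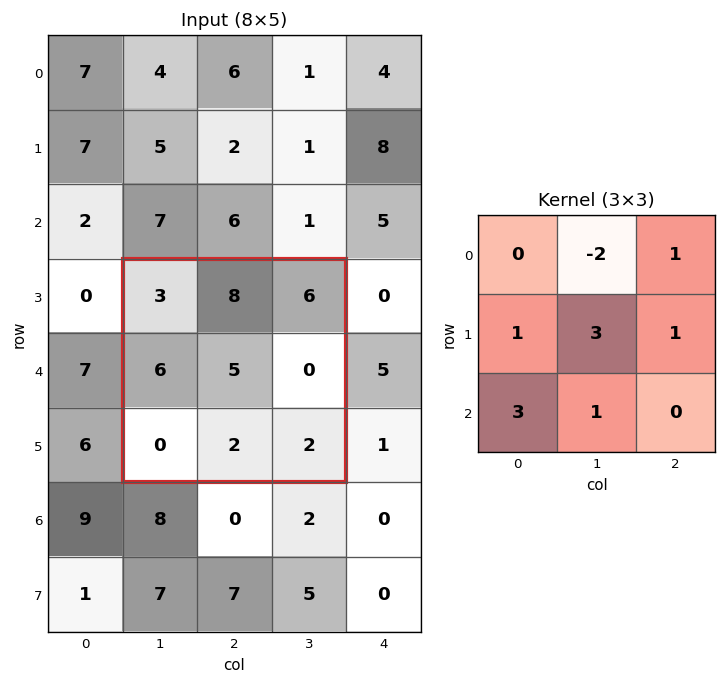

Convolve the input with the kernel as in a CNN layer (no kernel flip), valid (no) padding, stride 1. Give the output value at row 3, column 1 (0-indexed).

The receptive field on the input at this output position is [3 8 6 / 6 5 0 / 0 2 2]. Elementwise product with the kernel and sum: 8·-2 + 6·1 + 6·1 + 5·3 + 0·1 + 0·3 + 2·1.

13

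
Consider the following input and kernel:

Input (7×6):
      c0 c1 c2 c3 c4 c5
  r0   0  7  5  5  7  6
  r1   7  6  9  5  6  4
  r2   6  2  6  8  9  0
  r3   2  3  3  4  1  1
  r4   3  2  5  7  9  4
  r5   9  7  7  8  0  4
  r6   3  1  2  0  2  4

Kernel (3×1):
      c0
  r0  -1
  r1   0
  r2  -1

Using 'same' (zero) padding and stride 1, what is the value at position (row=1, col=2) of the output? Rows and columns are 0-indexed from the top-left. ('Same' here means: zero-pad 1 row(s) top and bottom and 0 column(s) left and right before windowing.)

The receptive field on the zero-padded input at this output position is [5 / 9 / 6]. Elementwise product with the kernel and sum: 5·-1 + 6·-1.

-11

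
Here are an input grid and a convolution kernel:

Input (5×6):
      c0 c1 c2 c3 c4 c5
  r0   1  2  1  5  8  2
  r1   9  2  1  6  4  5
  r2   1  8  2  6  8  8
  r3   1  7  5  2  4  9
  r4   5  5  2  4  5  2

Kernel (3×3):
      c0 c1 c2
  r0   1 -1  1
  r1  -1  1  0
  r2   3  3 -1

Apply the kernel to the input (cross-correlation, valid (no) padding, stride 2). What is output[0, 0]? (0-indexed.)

The receptive field on the input at this output position is [1 2 1 / 9 2 1 / 1 8 2]. Elementwise product with the kernel and sum: 1·1 + 2·-1 + 1·1 + 9·-1 + 2·1 + 1·3 + 8·3 + 2·-1.

18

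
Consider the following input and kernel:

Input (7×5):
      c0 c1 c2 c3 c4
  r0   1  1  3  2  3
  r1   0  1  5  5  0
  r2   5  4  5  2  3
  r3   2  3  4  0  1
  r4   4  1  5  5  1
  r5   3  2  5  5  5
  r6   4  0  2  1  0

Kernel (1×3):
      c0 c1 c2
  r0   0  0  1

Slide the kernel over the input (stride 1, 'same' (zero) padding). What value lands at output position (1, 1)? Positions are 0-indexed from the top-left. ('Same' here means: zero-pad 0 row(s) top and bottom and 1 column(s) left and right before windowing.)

5

The receptive field on the zero-padded input at this output position is [0 1 5]. Elementwise product with the kernel and sum: 5·1.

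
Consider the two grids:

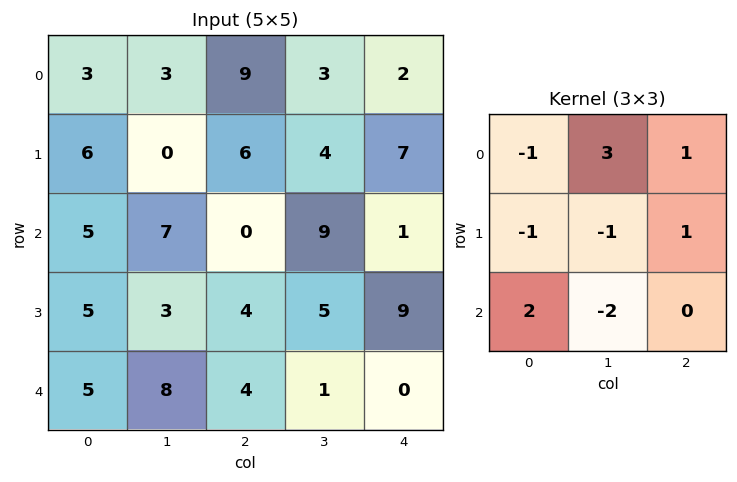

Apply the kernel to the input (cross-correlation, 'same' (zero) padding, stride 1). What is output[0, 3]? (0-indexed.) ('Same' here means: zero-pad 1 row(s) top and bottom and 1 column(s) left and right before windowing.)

-6

The receptive field on the zero-padded input at this output position is [0 0 0 / 9 3 2 / 6 4 7]. Elementwise product with the kernel and sum: 0·-1 + 0·3 + 0·1 + 9·-1 + 3·-1 + 2·1 + 6·2 + 4·-2.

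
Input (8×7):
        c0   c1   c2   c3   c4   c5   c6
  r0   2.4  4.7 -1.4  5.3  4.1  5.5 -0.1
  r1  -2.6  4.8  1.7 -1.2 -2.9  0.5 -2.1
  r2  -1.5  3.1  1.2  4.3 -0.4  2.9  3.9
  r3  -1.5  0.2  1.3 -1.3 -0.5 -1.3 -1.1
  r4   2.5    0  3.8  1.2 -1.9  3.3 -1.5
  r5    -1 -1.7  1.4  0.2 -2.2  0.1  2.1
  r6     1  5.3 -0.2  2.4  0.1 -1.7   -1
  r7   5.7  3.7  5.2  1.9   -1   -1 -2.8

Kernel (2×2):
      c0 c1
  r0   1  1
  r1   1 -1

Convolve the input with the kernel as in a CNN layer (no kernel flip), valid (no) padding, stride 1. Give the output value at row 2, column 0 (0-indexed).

-0.1

The receptive field on the input at this output position is [-1.5 3.1 / -1.5 0.2]. Elementwise product with the kernel and sum: -1.5·1 + 3.1·1 + -1.5·1 + 0.2·-1.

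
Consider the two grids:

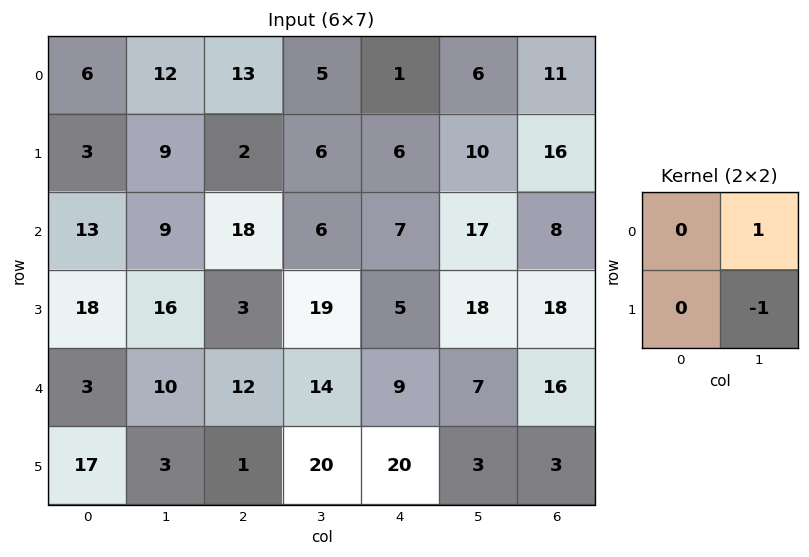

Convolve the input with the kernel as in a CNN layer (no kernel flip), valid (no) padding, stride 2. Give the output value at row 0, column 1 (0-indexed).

The receptive field on the input at this output position is [13 5 / 2 6]. Elementwise product with the kernel and sum: 5·1 + 6·-1.

-1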